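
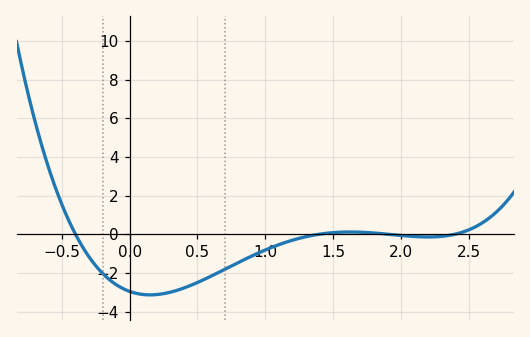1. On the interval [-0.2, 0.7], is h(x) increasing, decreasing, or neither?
neither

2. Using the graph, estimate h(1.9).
0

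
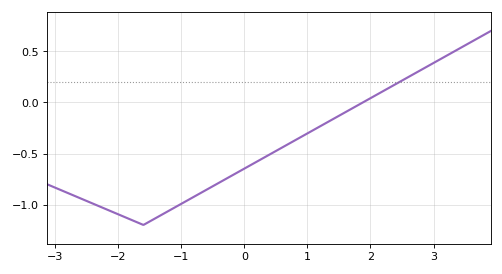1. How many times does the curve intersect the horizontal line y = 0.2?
1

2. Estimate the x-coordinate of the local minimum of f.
-1.6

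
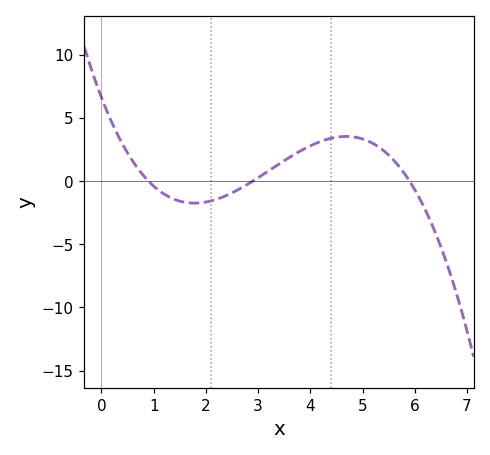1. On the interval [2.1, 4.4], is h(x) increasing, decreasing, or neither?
increasing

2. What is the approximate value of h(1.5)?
-1.59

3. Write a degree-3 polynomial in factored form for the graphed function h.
y = -0.43(x - 0.9)(x - 2.9)(x - 5.9)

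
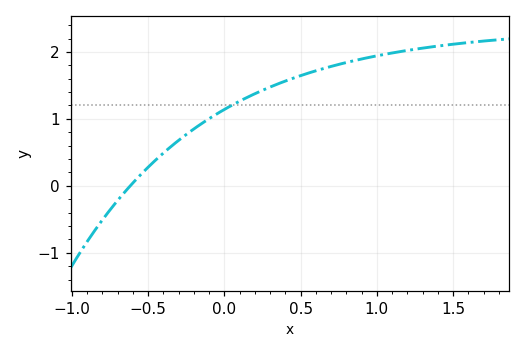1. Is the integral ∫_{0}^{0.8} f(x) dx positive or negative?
positive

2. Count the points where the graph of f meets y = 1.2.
1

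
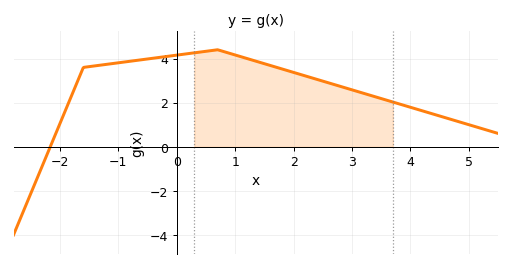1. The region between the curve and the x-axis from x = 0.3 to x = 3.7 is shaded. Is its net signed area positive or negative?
positive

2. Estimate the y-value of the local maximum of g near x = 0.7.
4.4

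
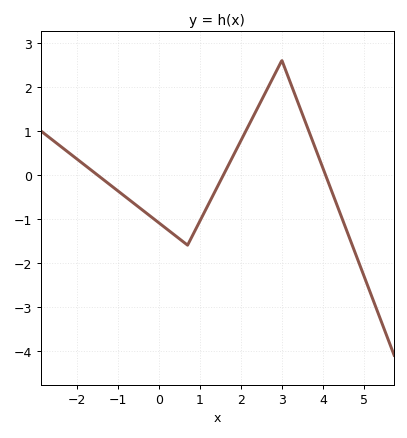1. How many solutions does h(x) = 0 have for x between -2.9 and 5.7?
3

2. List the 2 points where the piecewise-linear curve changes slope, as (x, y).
(0.7, -1.6); (3, 2.6)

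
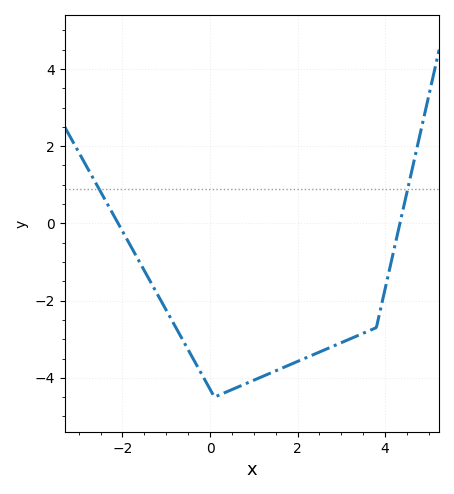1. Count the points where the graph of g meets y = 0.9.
2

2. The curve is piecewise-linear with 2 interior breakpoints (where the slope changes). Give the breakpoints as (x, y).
(0.1, -4.5); (3.8, -2.7)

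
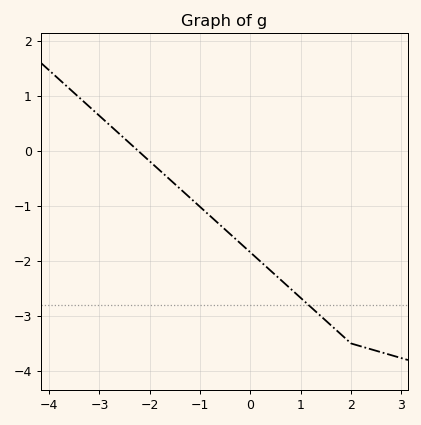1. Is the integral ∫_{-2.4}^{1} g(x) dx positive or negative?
negative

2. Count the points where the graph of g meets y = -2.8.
1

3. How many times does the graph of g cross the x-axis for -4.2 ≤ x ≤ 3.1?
1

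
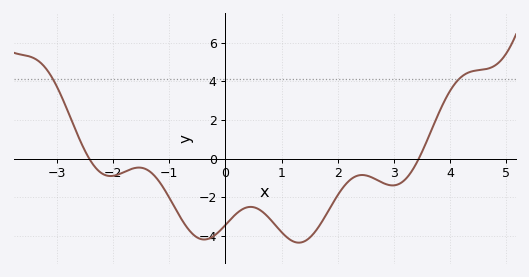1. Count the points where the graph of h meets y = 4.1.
2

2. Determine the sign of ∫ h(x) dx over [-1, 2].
negative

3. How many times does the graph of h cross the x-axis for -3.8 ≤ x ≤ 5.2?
2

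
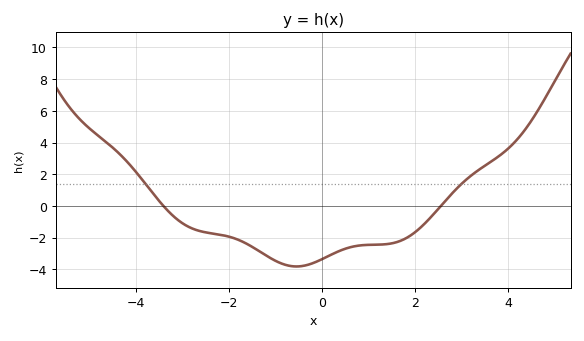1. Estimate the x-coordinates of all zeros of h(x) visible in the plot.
-3.4, 2.6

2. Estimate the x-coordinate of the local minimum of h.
-0.6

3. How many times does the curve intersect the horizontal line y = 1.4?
2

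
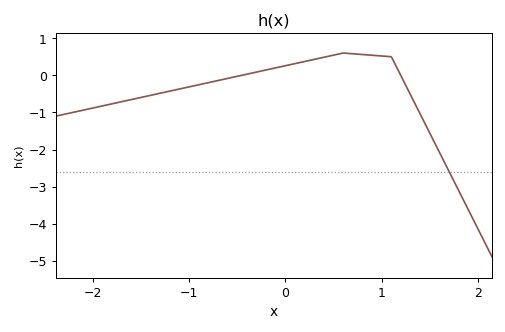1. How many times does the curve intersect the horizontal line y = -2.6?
1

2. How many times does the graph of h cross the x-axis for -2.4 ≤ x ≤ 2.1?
2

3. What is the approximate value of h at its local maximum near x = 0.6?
0.6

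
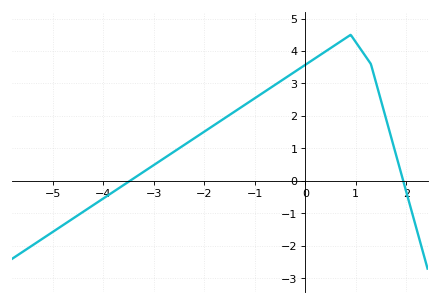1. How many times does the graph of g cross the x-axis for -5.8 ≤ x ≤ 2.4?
2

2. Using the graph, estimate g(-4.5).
-1.05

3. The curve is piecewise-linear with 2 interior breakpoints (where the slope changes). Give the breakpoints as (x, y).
(0.9, 4.5); (1.3, 3.6)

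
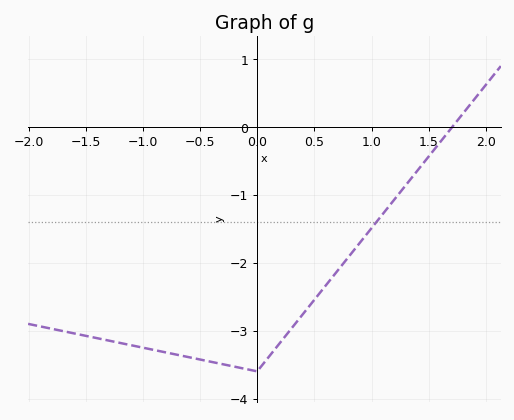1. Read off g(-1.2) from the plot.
-3.18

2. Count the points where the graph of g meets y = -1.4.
1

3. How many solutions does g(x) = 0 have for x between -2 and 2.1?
1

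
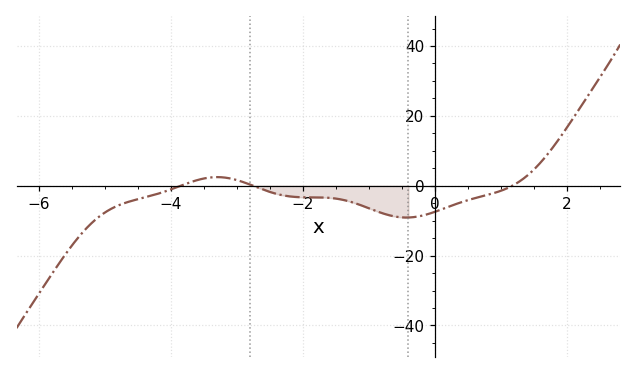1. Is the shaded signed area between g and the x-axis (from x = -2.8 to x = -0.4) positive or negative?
negative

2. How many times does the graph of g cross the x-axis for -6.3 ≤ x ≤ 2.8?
3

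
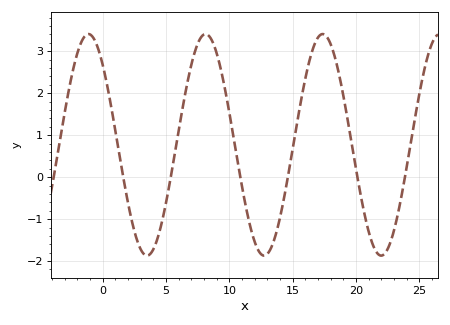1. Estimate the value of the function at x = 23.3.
-0.879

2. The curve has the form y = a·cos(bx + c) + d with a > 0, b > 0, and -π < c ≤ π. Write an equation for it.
y = 2.64cos(0.68x + 0.76) + 0.77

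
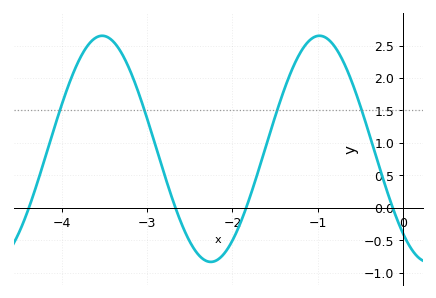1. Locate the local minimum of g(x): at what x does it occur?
-2.25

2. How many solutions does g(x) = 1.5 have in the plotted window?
4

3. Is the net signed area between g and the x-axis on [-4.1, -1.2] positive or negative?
positive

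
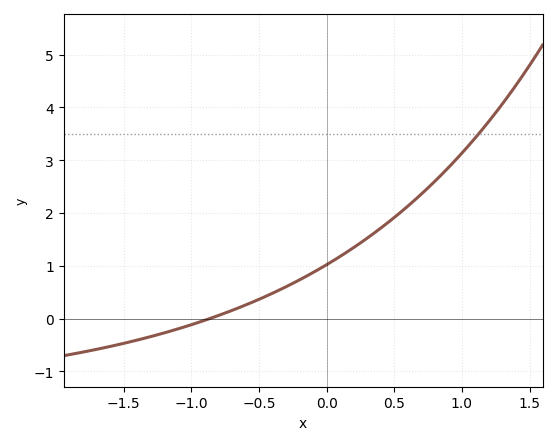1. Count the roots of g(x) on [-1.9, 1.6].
1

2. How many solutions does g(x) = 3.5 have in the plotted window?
1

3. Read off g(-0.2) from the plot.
0.7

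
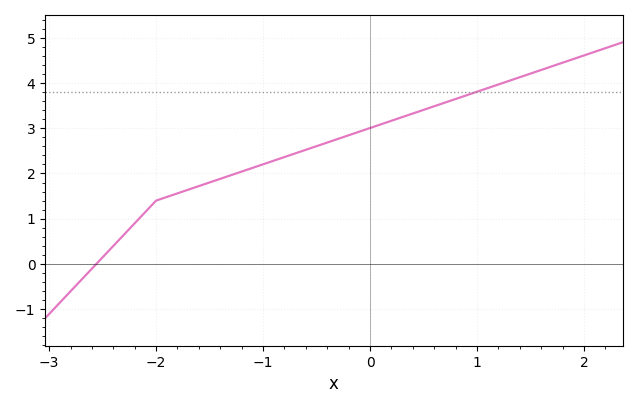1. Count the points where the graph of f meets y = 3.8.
1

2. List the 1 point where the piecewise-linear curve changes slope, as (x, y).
(-2, 1.4)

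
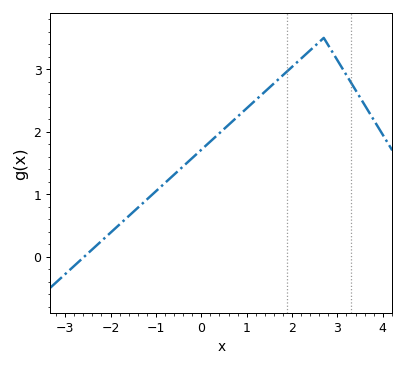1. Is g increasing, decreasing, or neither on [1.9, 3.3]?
neither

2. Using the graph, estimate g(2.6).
3.4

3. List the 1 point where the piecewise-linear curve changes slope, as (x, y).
(2.7, 3.5)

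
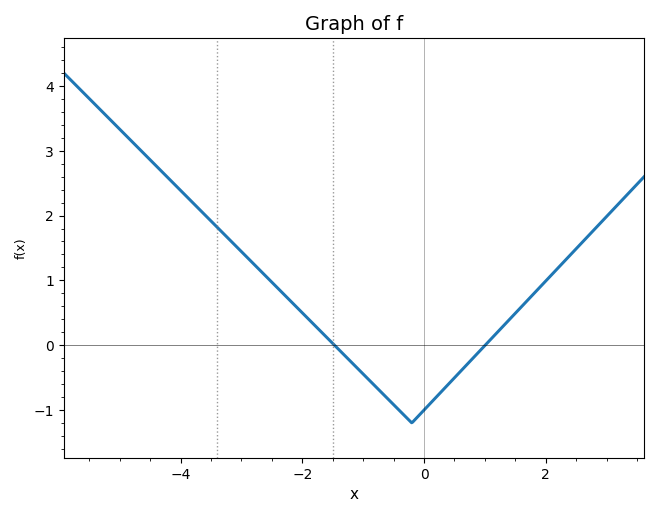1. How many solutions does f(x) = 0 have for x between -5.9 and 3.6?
2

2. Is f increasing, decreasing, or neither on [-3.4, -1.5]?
decreasing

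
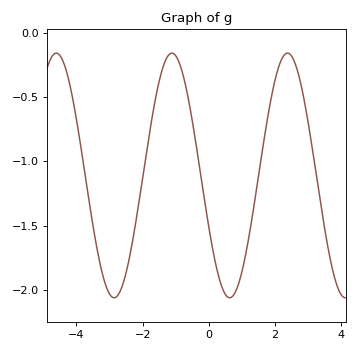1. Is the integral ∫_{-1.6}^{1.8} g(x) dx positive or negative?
negative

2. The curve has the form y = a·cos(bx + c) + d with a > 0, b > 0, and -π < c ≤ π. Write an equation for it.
y = 0.95cos(1.8x + 2) - 1.11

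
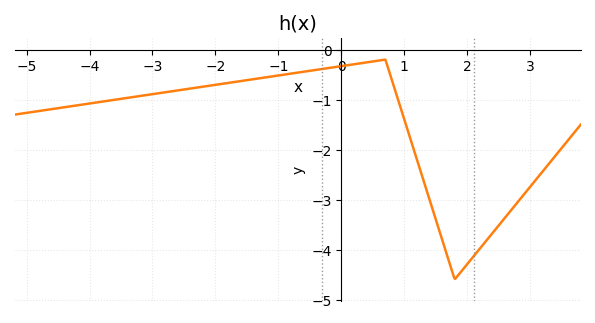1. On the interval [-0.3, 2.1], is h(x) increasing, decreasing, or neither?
neither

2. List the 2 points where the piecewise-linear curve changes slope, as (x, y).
(0.7, -0.2); (1.8, -4.6)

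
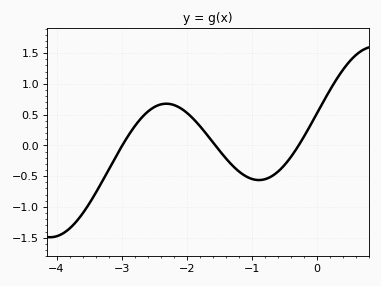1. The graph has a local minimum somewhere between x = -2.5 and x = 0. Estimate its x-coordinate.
-0.891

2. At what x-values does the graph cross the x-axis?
-2.99, -1.56, -0.282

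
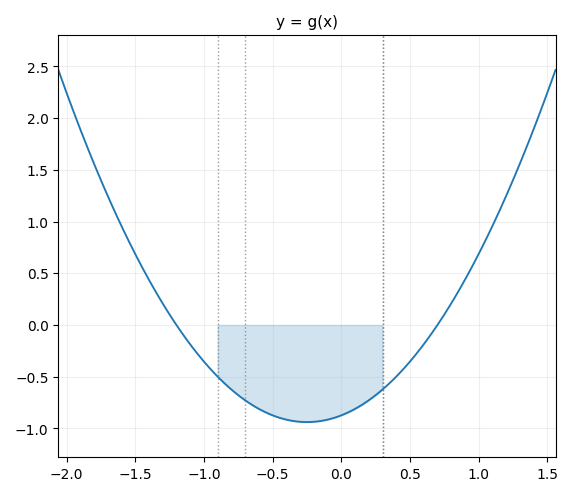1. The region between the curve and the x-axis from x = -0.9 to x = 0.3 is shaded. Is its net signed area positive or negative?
negative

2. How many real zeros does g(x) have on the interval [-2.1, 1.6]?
2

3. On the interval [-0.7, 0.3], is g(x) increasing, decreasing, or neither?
neither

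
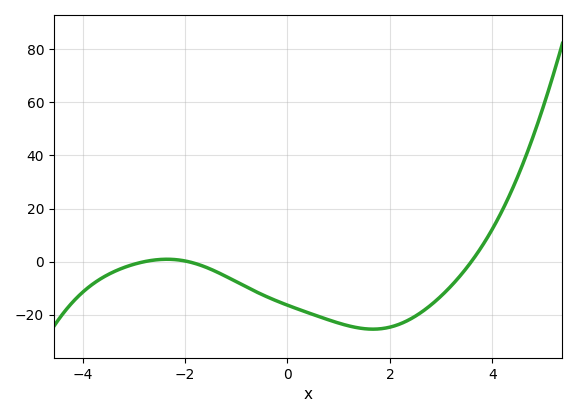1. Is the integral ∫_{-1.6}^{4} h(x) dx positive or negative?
negative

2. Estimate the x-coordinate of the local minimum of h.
1.6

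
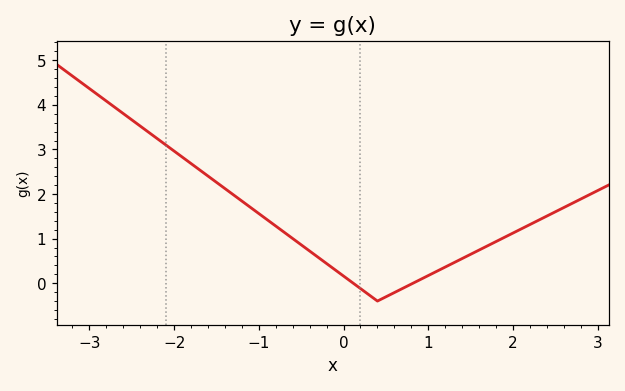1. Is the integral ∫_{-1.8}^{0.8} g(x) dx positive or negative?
positive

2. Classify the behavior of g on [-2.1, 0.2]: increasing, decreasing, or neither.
decreasing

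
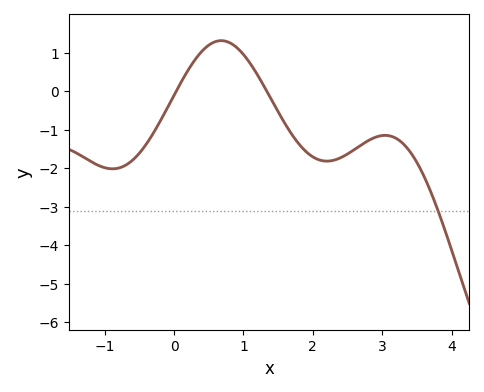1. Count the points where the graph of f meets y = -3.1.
1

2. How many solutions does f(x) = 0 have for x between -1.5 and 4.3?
2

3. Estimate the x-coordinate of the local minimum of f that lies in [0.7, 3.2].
2.2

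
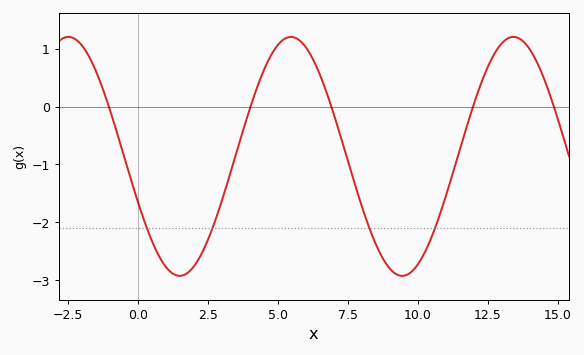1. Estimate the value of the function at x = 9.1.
-2.84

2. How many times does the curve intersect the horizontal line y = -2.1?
4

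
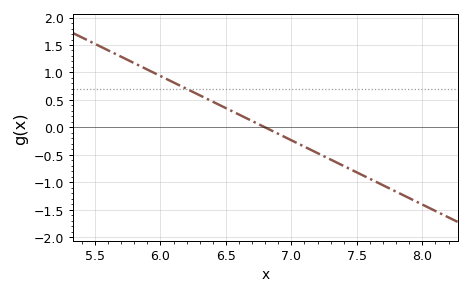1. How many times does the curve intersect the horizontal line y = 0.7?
1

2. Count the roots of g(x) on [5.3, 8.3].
1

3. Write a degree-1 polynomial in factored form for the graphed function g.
y = -1.17(x - 6.8)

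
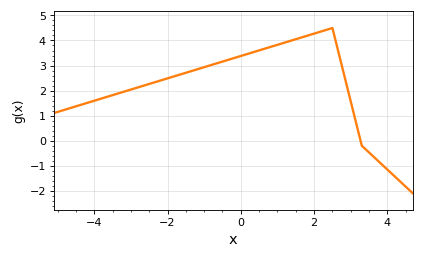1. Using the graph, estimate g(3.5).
-0.5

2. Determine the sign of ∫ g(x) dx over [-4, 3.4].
positive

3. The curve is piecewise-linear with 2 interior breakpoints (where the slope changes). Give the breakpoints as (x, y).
(2.5, 4.5); (3.3, -0.2)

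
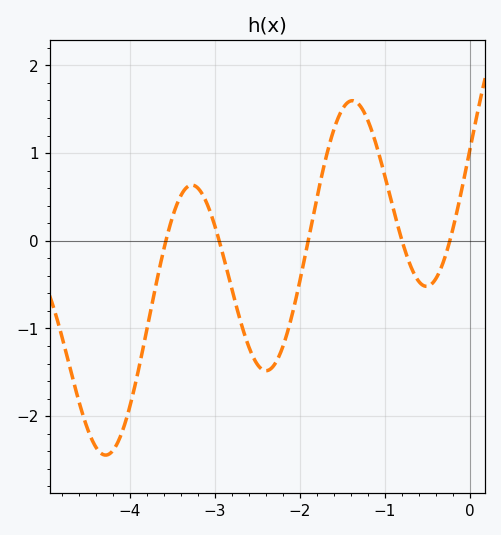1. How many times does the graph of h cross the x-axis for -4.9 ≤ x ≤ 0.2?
5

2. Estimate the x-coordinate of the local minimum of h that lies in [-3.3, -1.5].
-2.39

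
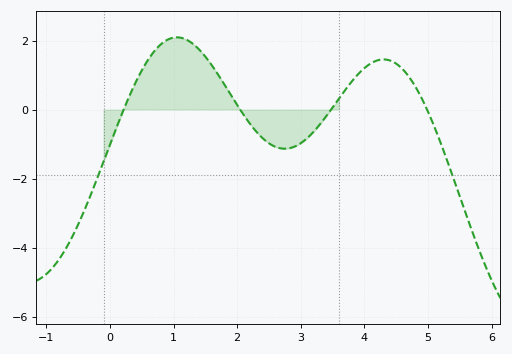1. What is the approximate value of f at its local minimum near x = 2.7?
-1.13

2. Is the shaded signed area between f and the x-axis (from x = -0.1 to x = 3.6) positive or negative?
positive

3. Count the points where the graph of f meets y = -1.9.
2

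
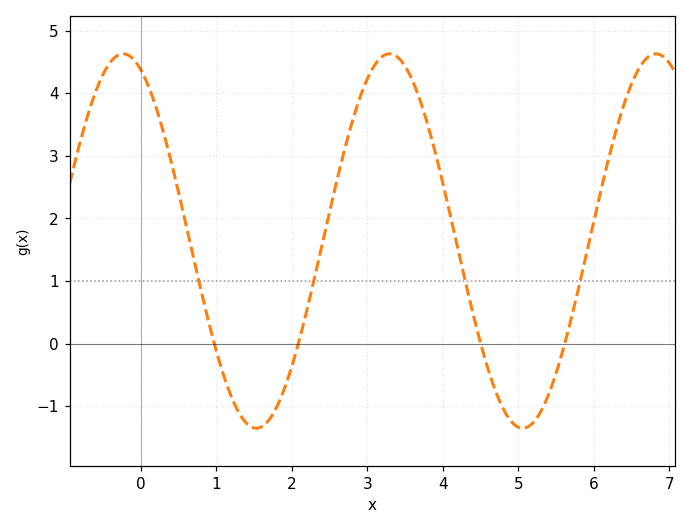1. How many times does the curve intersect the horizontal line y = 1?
4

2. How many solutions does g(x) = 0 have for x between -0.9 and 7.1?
4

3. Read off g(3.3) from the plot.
4.63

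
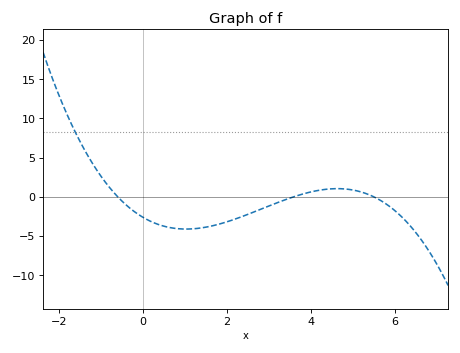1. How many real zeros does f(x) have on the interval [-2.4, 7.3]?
3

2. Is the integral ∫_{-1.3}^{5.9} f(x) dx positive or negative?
negative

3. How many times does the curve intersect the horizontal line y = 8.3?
1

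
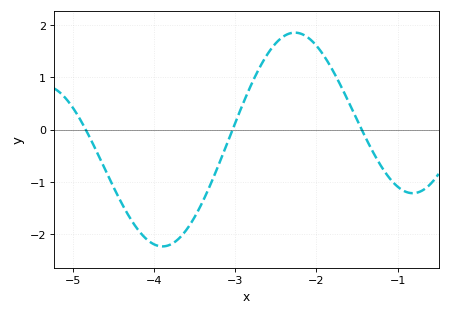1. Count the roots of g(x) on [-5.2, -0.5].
3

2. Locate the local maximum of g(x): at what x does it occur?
-2.27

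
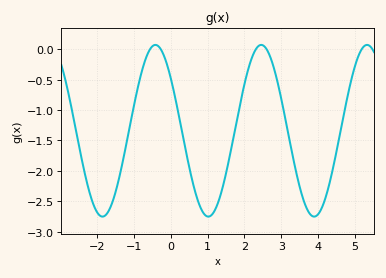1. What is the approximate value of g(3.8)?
-2.72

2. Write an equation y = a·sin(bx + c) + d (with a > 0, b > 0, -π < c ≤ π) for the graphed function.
y = 1.41sin(2.19x + 2.48) - 1.34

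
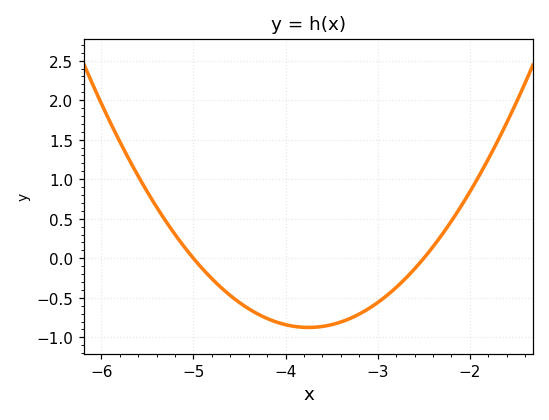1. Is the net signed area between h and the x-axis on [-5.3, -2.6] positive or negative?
negative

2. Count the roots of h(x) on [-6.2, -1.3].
2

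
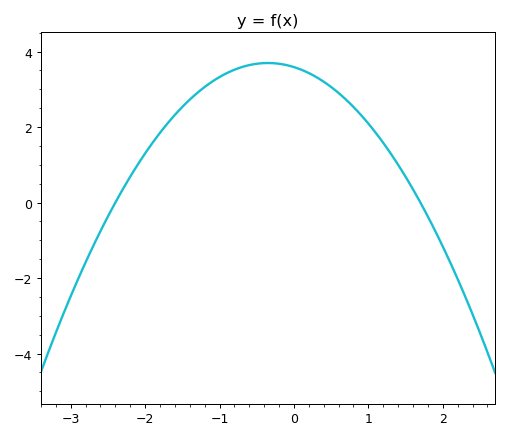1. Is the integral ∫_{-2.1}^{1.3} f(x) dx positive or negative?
positive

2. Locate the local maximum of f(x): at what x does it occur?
-0.4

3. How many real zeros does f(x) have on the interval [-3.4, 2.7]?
2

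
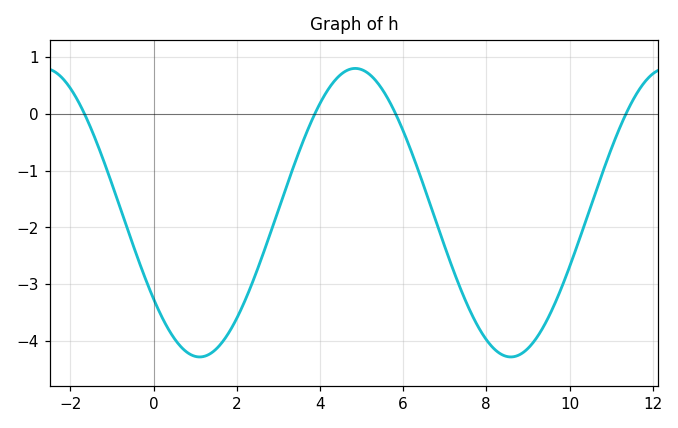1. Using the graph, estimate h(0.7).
-4.1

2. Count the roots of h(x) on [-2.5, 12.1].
4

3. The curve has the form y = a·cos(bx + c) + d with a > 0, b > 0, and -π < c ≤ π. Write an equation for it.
y = 2.54cos(0.84x + 2.2) - 1.74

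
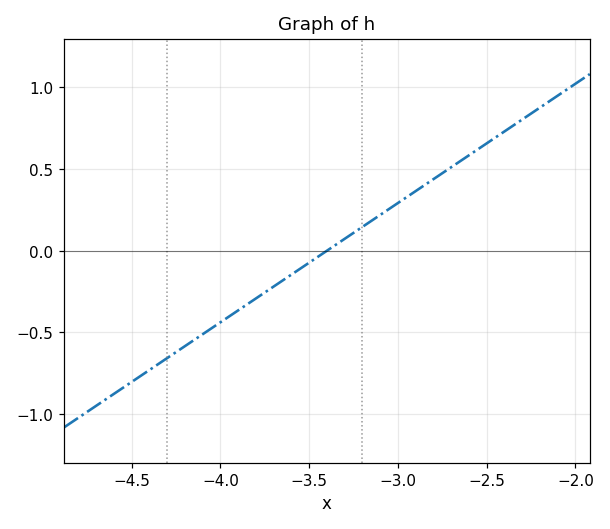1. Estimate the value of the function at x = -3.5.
-0.05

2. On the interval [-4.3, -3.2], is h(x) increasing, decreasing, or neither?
increasing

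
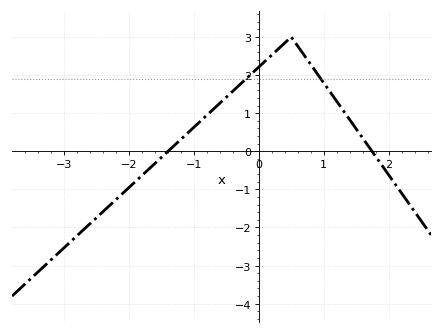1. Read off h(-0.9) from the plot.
0.8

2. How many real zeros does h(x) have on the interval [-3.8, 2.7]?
2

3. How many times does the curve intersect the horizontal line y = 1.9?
2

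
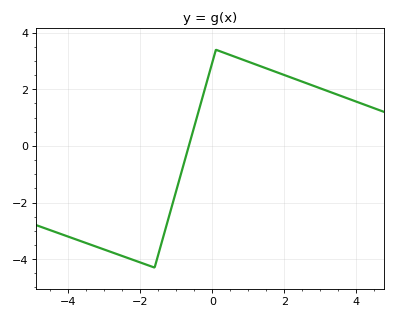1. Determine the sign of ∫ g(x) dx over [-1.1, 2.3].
positive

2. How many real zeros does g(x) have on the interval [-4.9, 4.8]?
1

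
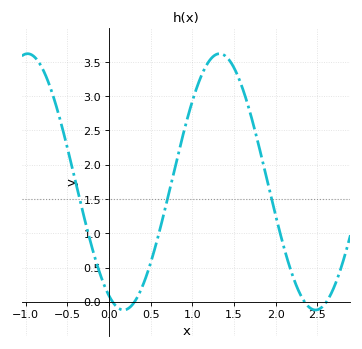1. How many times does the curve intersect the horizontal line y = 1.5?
3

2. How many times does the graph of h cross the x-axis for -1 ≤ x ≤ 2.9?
4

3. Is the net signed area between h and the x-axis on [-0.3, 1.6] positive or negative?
positive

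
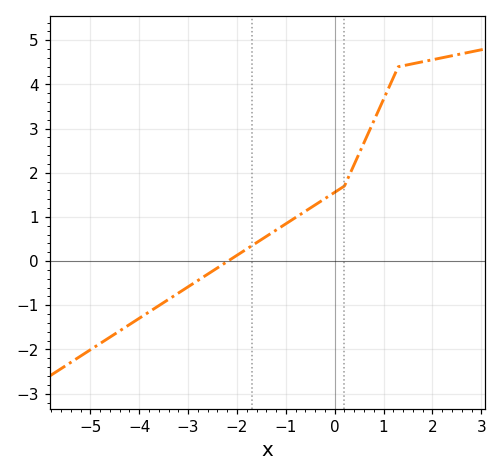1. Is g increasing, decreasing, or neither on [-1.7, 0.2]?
increasing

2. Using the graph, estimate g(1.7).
4.5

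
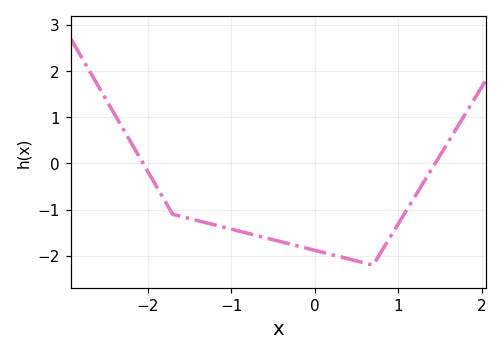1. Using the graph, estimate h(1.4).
-0.126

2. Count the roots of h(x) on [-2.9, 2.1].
2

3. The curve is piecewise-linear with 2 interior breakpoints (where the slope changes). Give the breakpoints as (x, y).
(-1.7, -1.1); (0.7, -2.2)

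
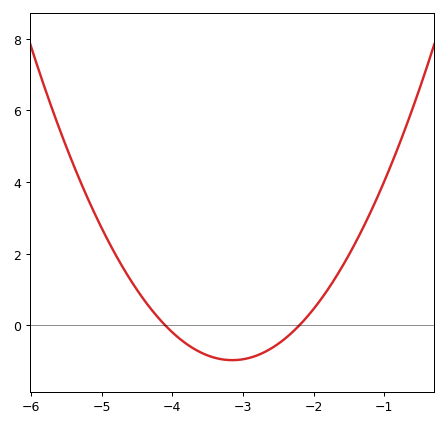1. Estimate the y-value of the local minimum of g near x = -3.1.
-0.975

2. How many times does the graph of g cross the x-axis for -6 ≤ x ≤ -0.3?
2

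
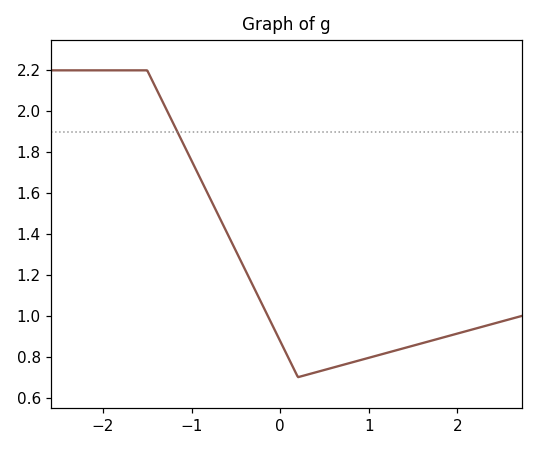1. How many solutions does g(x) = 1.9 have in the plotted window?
1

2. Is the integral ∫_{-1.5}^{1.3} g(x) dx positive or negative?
positive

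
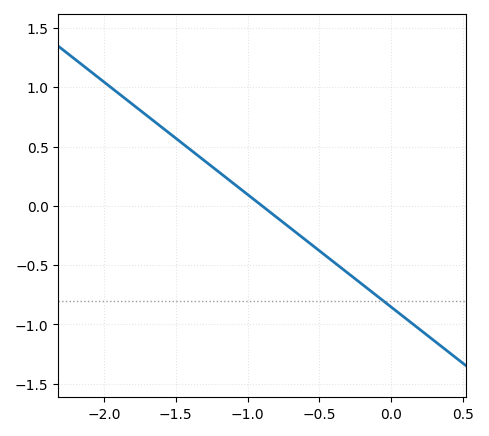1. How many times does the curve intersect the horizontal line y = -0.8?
1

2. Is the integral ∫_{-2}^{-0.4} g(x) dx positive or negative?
positive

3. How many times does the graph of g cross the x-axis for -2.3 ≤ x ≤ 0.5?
1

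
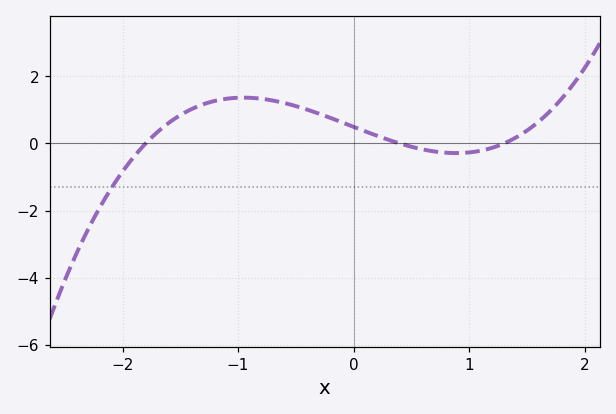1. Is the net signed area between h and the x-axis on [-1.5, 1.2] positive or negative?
positive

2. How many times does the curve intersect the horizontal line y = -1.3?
1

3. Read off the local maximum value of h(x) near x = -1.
1.37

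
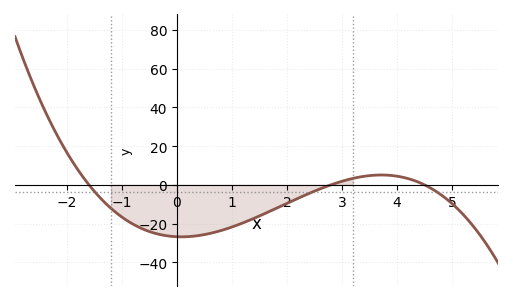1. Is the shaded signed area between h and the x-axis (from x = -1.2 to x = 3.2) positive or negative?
negative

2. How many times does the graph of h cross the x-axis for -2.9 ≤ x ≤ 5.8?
3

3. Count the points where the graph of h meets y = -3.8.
3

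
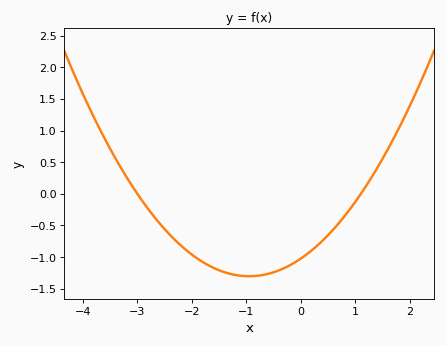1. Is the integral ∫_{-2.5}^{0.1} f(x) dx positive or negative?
negative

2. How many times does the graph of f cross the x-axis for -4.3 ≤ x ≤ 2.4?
2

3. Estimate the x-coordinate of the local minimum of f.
-1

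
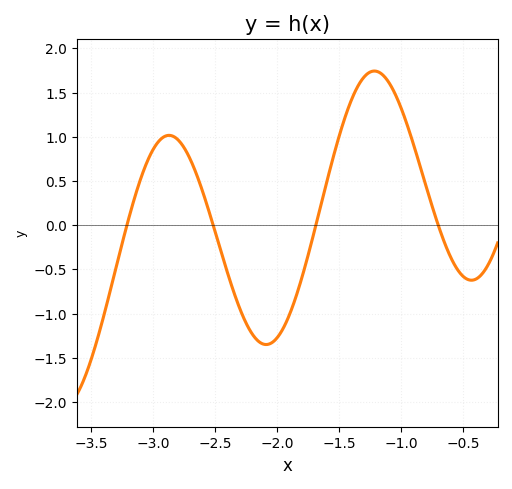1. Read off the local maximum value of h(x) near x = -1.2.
1.75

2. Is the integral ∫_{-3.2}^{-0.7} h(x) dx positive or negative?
positive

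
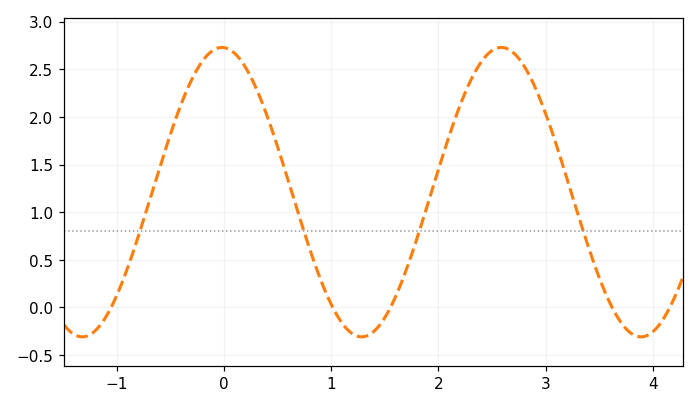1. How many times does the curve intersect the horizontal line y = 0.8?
4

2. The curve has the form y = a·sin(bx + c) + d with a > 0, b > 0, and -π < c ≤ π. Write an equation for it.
y = 1.52sin(2.41x + 1.62) + 1.21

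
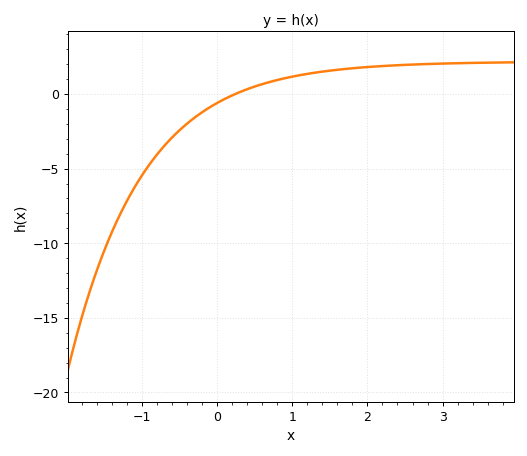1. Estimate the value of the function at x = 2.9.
2.02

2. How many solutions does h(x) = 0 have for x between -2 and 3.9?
1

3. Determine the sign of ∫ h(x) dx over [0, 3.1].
positive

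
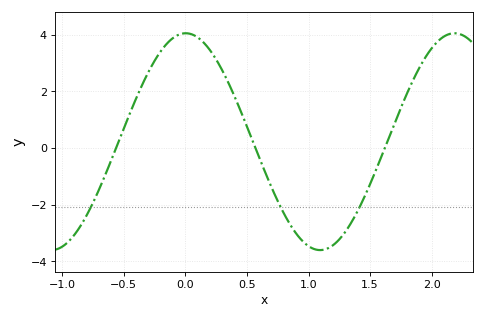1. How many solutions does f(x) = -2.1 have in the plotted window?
3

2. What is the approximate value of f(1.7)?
0.8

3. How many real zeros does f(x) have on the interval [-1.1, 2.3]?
3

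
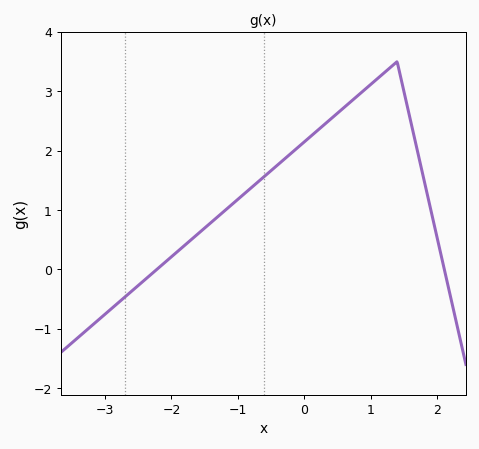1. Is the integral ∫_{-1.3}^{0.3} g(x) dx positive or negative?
positive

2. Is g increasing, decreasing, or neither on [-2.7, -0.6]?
increasing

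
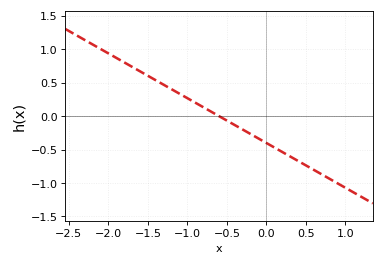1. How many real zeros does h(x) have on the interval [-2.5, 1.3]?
1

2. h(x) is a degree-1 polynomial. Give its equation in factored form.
y = -0.67(x + 0.6)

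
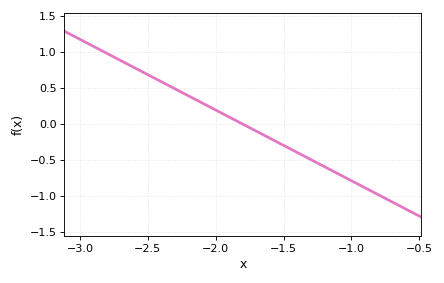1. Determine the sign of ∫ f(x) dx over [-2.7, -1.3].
positive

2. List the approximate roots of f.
-1.8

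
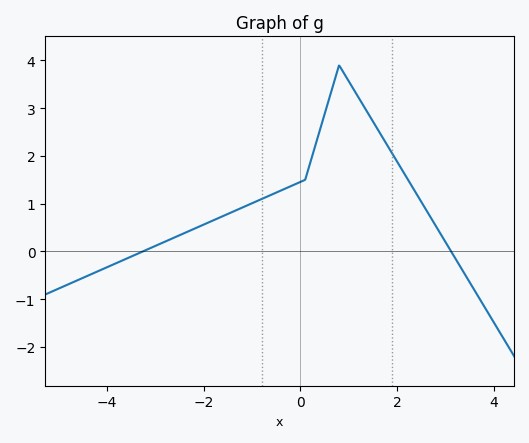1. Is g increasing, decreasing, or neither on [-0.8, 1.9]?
neither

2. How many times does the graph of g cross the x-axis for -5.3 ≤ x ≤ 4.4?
2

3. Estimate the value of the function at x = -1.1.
1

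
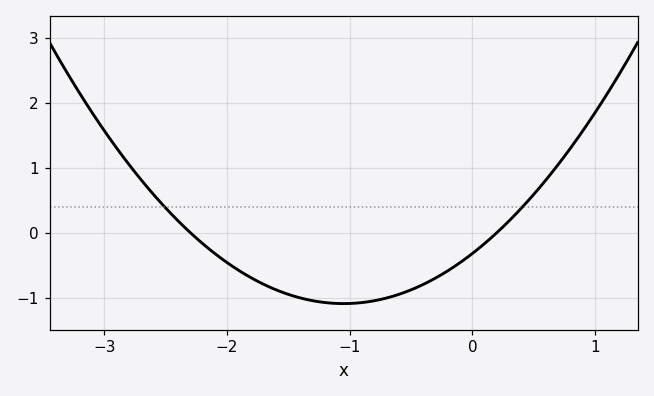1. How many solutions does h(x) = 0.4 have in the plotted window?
2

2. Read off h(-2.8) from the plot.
1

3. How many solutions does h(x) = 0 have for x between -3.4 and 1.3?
2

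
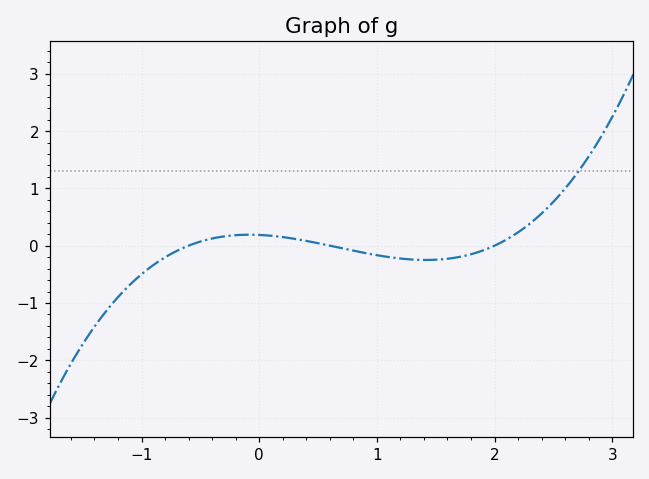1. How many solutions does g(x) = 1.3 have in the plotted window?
1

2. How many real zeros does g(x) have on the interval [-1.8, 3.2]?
3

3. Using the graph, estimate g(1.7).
-0.197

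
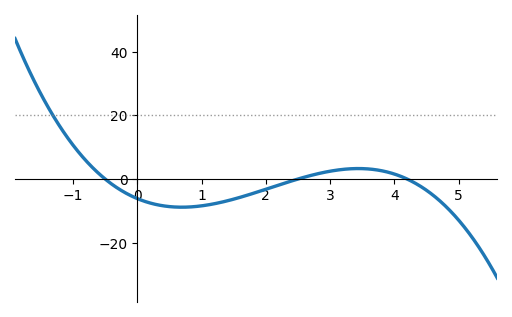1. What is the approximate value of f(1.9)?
-4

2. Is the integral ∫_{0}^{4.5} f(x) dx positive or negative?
negative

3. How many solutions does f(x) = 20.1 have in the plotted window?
1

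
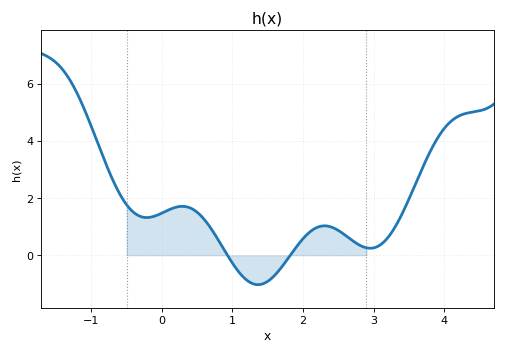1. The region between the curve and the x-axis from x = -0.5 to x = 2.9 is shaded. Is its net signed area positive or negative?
positive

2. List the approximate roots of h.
0.93, 1.82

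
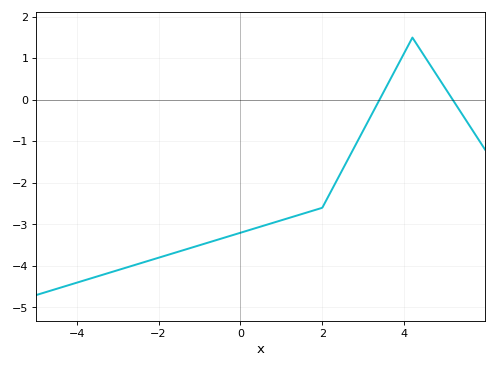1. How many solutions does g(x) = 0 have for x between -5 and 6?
2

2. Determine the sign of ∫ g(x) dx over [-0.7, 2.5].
negative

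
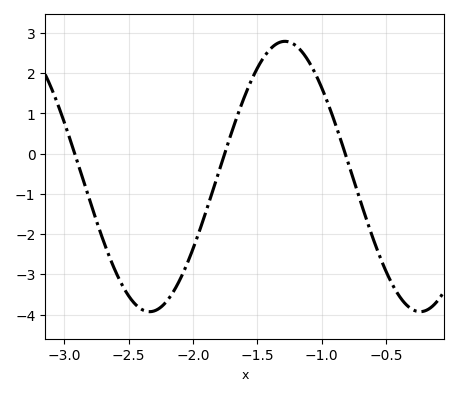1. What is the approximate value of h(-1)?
1.6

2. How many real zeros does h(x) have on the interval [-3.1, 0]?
3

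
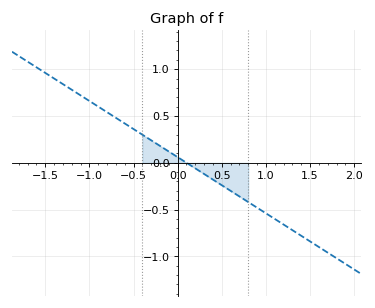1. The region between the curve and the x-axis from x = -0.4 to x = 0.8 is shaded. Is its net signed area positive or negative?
negative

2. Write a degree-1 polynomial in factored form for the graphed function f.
y = -0.6(x - 0.1)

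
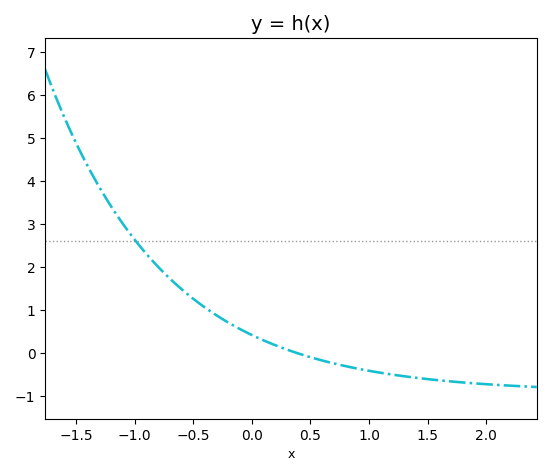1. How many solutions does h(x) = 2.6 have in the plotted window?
1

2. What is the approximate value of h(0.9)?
-0.4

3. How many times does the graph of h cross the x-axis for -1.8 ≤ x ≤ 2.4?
1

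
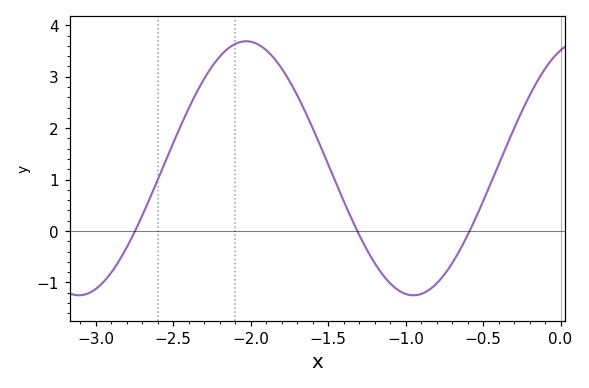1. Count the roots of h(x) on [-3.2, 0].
3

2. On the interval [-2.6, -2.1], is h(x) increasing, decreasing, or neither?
increasing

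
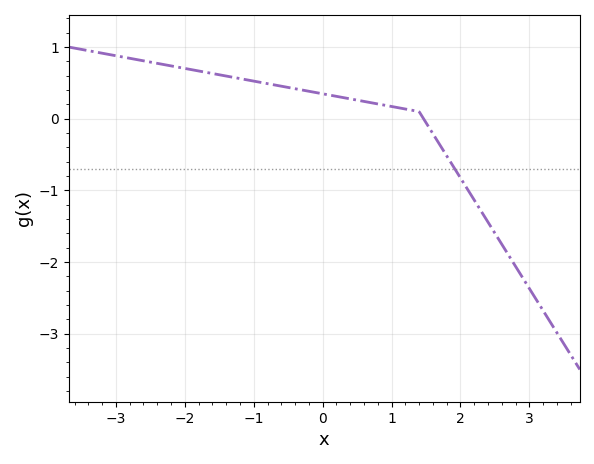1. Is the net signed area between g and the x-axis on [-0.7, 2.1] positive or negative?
positive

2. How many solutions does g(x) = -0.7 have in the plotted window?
1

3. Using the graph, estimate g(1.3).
0.1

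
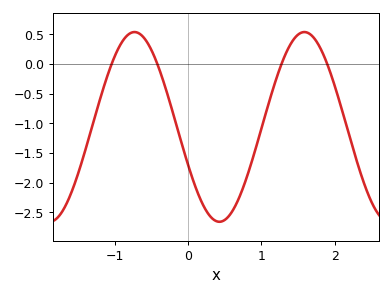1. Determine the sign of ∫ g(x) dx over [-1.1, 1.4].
negative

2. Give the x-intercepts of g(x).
-1.04, -0.419, 1.28, 1.9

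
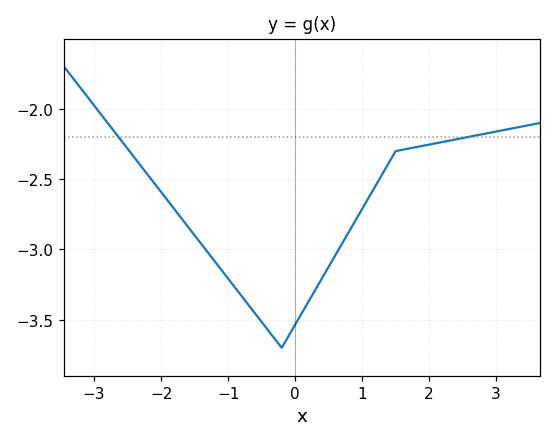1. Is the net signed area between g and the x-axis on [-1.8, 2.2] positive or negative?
negative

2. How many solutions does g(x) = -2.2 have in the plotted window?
2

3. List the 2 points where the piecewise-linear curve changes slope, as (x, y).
(-0.2, -3.7); (1.5, -2.3)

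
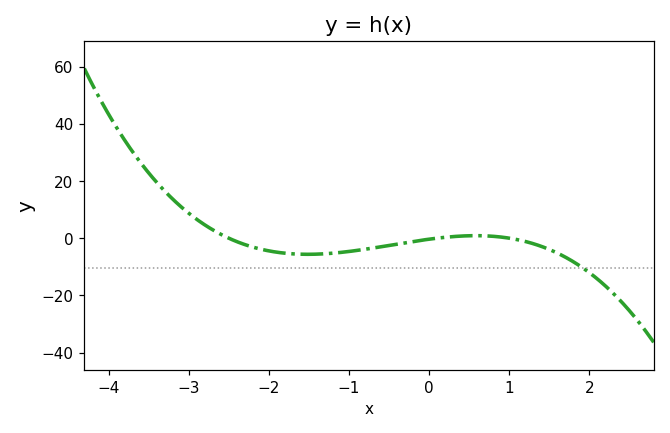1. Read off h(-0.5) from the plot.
-2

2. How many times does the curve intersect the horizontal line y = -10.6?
1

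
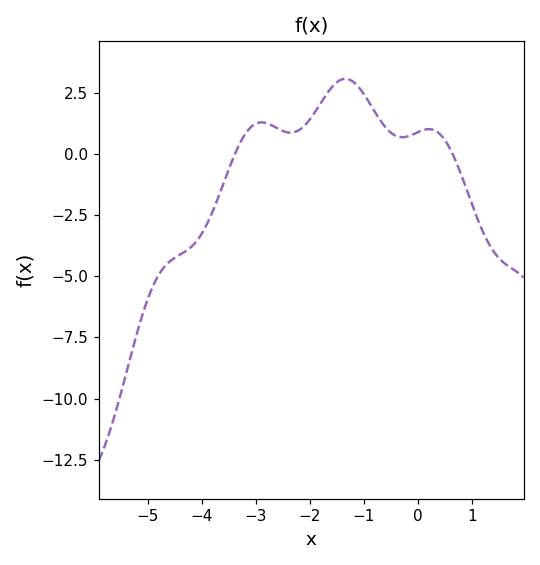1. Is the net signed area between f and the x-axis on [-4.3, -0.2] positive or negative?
positive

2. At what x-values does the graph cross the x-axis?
-3.4, 0.6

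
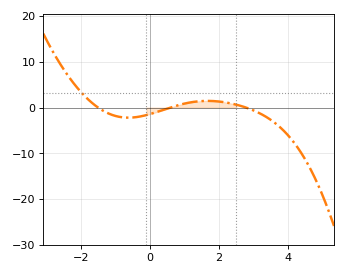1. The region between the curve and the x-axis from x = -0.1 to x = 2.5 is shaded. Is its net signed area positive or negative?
positive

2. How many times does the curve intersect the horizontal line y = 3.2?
1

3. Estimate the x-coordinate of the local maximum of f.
1.67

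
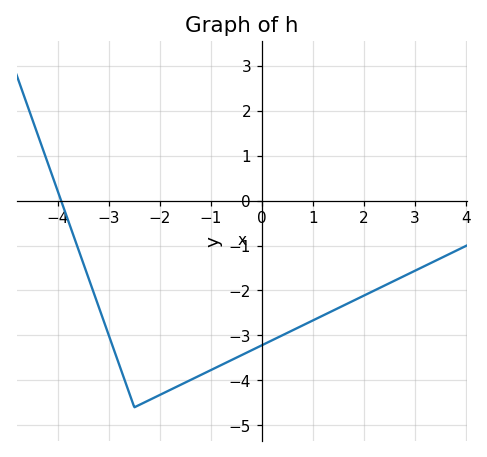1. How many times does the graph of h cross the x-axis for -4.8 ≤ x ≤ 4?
1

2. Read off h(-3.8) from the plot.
-0.436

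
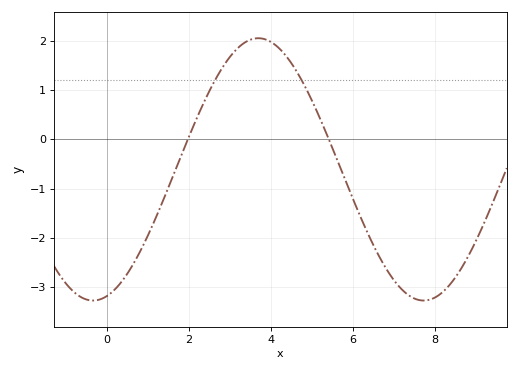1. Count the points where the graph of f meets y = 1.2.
2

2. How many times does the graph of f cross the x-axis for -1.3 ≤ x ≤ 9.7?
2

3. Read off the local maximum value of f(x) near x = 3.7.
2.06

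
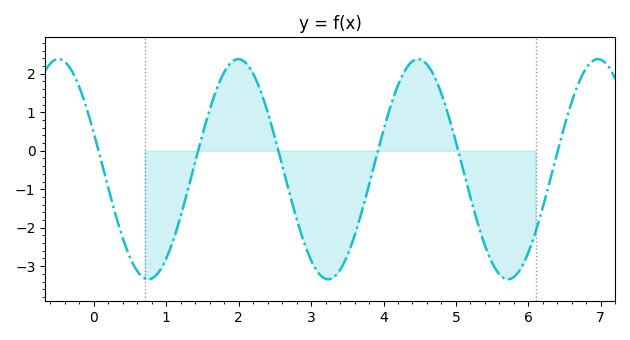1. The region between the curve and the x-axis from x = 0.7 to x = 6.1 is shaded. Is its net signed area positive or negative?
negative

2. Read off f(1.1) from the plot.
-2.3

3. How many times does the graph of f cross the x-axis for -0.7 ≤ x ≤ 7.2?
6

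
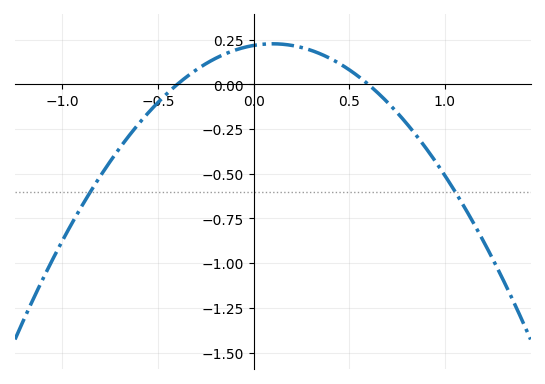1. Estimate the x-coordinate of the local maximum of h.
0.1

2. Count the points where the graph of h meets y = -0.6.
2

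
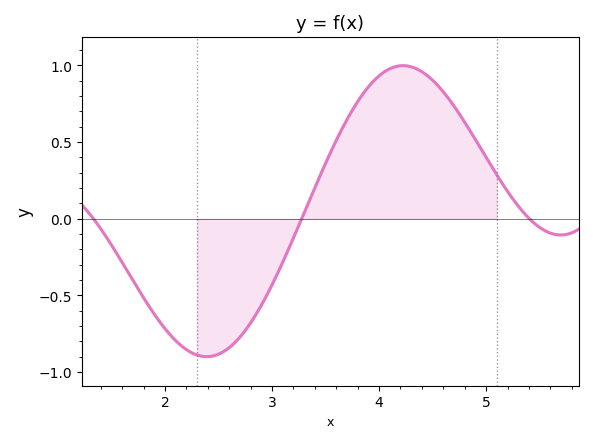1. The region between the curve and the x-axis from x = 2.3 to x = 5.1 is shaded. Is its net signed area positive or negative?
positive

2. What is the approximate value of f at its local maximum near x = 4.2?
1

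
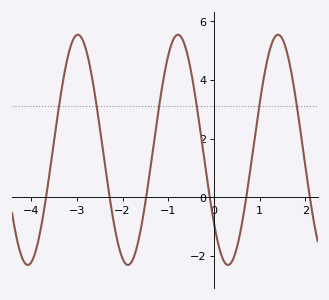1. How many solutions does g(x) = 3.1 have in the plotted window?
6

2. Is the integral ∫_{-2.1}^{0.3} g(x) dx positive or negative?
positive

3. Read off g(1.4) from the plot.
5.6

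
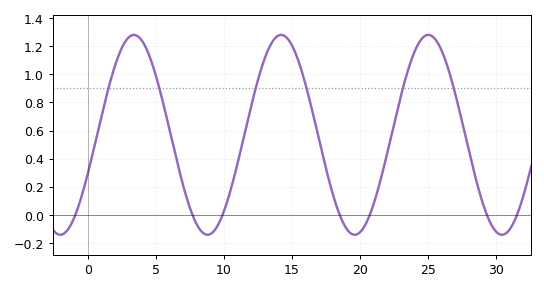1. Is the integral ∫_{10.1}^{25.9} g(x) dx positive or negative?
positive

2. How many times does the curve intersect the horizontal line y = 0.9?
6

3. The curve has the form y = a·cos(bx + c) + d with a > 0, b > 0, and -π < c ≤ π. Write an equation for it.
y = 0.71cos(0.58x - 1.96) + 0.57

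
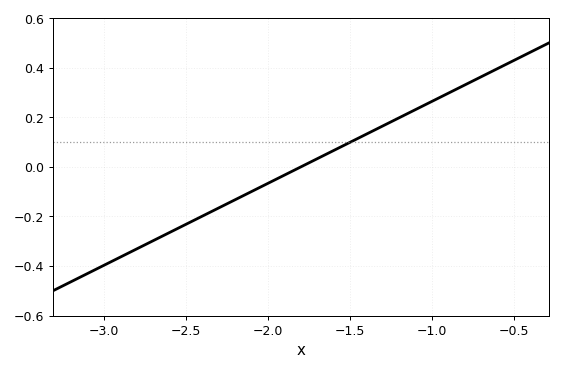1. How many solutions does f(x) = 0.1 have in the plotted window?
1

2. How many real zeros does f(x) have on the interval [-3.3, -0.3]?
1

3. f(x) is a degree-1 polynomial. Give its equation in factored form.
y = 0.33(x + 1.8)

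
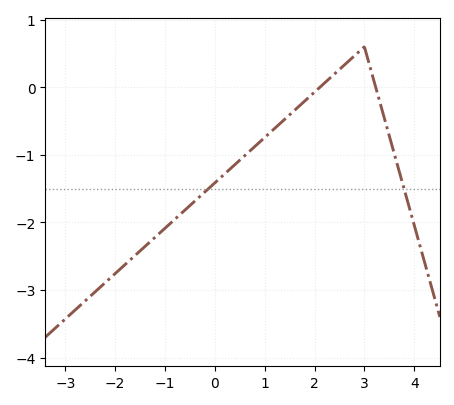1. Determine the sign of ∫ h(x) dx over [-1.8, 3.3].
negative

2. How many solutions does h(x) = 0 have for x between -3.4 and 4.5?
2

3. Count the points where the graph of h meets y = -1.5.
2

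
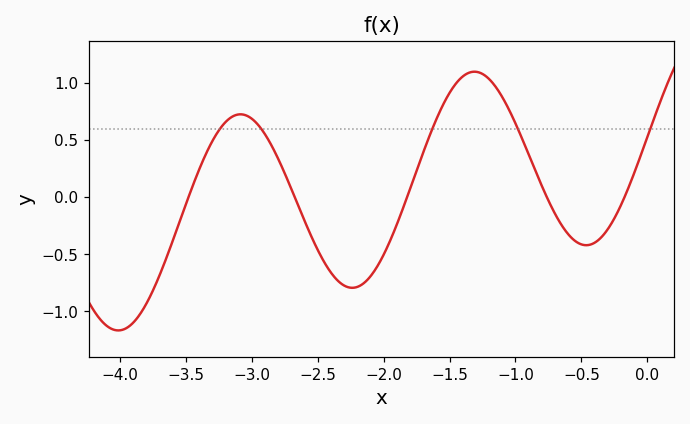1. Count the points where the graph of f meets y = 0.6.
5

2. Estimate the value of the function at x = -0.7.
-0.146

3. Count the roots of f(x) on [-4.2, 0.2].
5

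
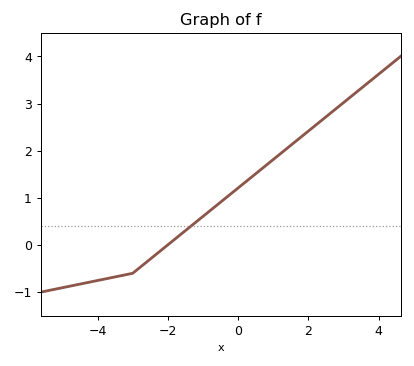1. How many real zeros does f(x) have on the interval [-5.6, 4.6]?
1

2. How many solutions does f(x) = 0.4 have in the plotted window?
1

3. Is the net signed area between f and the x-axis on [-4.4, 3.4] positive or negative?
positive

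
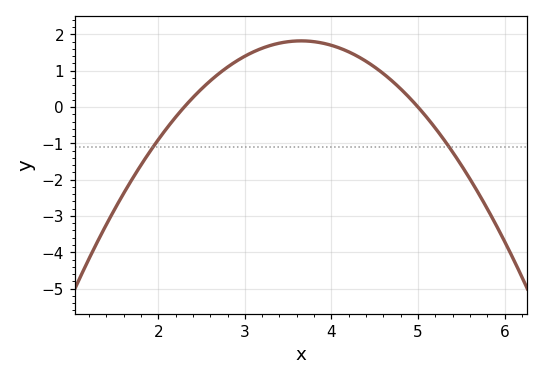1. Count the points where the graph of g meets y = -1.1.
2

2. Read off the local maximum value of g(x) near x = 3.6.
1.82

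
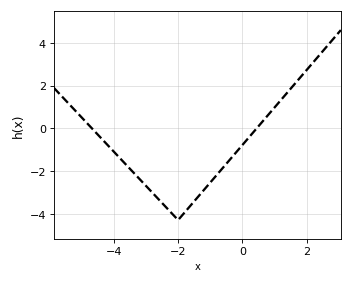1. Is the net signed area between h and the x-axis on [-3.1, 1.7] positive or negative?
negative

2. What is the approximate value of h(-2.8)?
-3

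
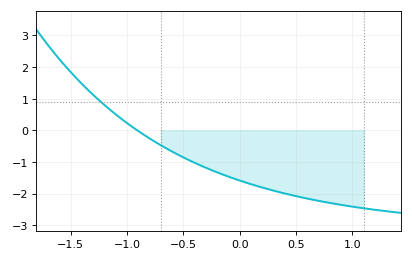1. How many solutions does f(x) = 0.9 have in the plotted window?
1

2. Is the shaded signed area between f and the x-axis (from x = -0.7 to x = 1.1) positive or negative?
negative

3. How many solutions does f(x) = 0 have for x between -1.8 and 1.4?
1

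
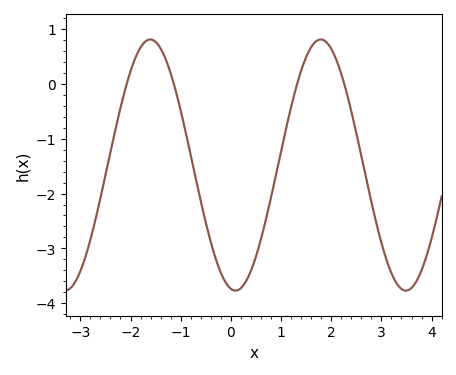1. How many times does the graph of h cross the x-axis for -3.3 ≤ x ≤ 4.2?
4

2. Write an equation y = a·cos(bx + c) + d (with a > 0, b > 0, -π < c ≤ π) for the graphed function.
y = 2.29cos(1.85x + 2.97) - 1.48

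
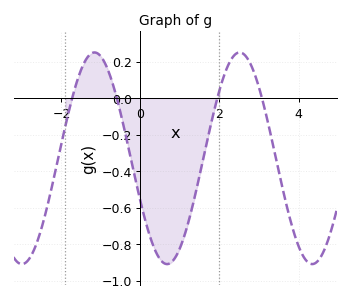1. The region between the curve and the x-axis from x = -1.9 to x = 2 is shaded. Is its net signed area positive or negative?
negative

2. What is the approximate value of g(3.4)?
-0.302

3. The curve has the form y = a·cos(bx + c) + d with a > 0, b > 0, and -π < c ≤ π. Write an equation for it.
y = 0.58cos(1.71x + 1.99) - 0.33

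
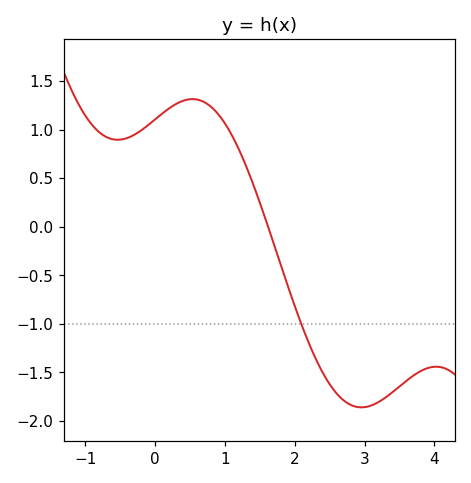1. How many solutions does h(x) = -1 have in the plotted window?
1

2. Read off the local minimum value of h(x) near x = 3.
-1.86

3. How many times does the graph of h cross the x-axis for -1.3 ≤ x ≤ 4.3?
1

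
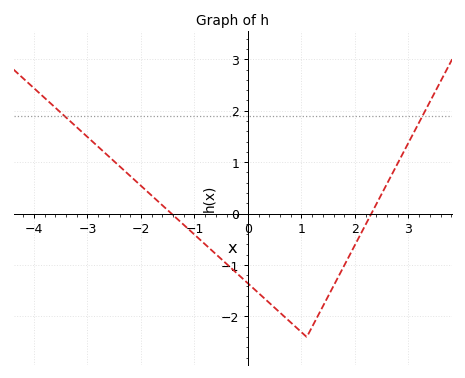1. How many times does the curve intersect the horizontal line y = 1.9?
2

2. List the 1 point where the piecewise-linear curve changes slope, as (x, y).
(1.1, -2.4)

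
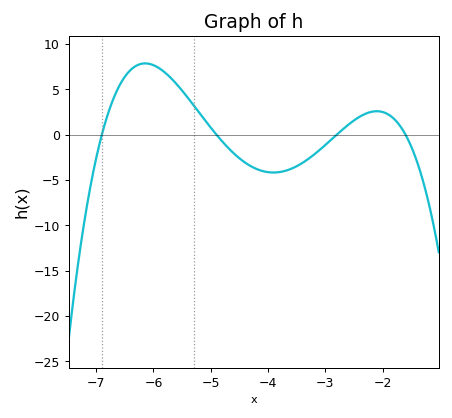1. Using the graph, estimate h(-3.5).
-3.5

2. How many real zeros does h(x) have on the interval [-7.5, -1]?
4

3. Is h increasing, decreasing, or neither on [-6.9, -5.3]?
neither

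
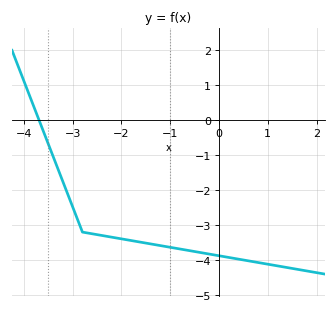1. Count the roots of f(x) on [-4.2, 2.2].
1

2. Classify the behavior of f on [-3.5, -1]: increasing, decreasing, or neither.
decreasing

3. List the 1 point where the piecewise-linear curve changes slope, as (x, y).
(-2.8, -3.2)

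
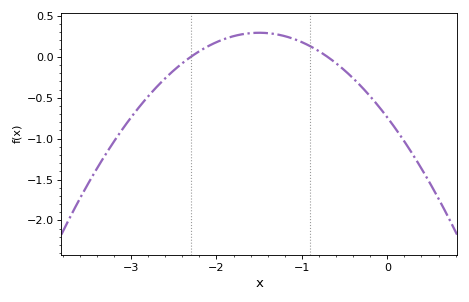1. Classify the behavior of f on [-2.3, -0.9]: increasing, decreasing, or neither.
neither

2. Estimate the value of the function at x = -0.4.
-0.262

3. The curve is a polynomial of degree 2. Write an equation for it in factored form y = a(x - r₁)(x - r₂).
y = -0.46(x + 2.3)(x + 0.7)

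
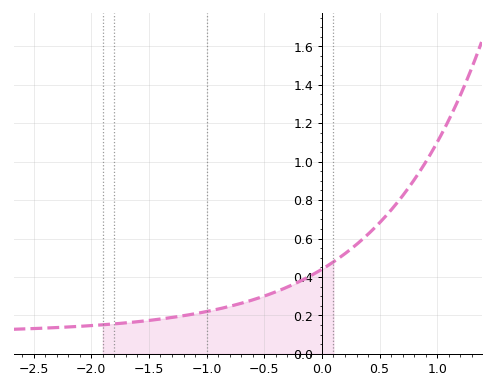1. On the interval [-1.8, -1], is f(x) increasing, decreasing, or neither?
increasing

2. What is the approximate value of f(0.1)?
0.48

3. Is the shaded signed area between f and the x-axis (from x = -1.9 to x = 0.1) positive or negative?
positive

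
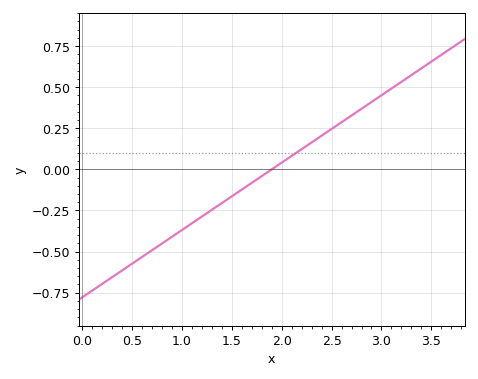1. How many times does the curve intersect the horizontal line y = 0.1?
1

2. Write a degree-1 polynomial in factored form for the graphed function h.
y = 0.41(x - 1.9)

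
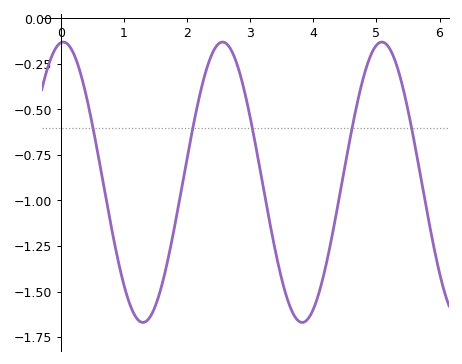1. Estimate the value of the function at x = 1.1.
-1.58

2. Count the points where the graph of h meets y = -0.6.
5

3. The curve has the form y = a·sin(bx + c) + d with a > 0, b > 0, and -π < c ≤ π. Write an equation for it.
y = 0.77sin(2.5x + 1.5) - 0.9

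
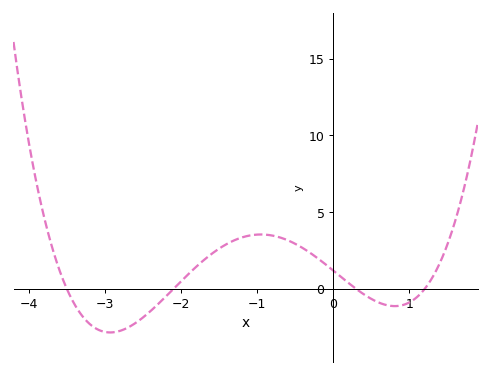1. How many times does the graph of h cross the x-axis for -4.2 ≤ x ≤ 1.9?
4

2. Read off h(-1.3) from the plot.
3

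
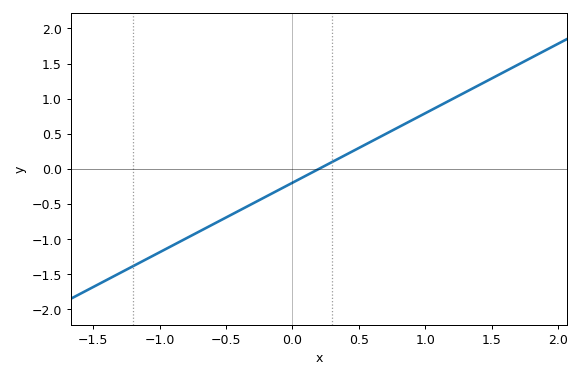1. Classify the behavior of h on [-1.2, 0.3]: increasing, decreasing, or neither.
increasing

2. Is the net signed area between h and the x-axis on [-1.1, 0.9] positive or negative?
negative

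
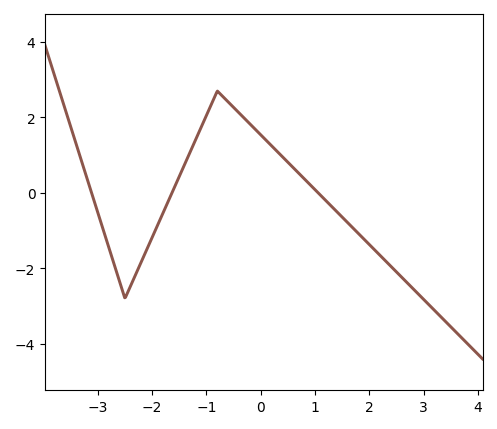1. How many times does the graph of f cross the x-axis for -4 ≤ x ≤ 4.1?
3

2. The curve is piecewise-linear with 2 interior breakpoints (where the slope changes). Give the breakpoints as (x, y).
(-2.5, -2.8); (-0.8, 2.7)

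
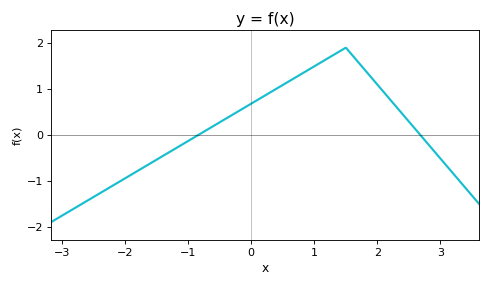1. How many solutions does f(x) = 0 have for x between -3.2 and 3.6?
2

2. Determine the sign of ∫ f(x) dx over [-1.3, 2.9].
positive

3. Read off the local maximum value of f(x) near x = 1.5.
1.9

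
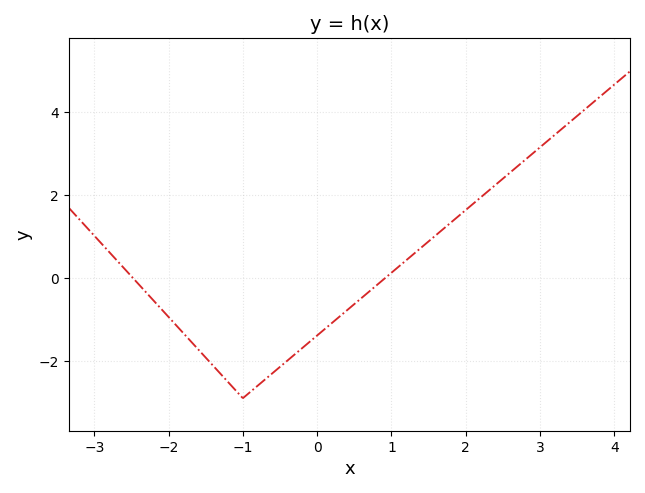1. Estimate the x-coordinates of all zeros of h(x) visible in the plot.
-2.4, 1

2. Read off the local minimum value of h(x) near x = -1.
-2.8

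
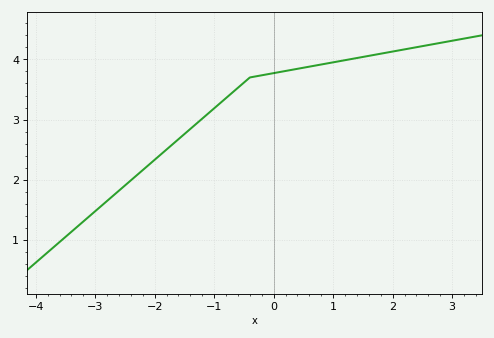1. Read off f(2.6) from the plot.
4.24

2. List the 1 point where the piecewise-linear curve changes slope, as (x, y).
(-0.4, 3.7)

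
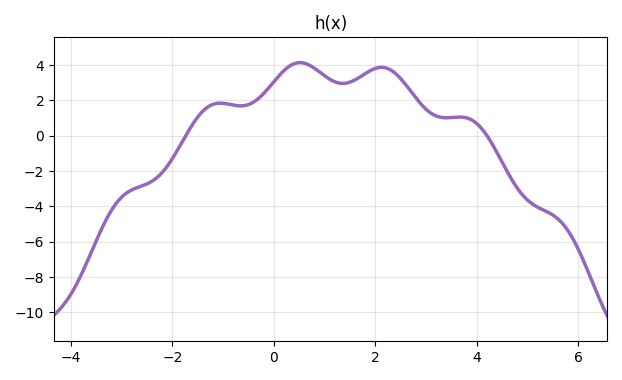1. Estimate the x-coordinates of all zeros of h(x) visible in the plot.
-1.74, 4.2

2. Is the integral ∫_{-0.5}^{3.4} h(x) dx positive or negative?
positive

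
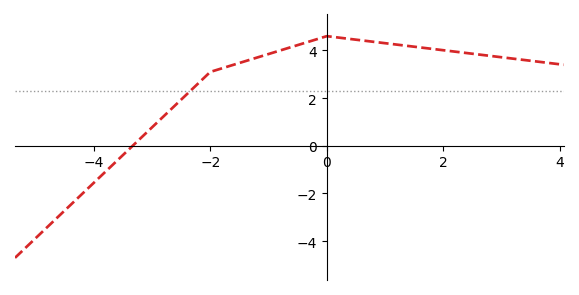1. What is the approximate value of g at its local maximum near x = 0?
4.6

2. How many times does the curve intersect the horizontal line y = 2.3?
1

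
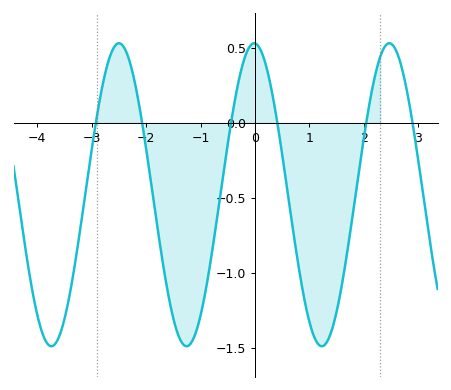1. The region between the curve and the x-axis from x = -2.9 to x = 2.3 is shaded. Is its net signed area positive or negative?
negative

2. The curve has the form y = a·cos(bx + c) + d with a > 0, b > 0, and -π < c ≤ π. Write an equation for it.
y = 1.01cos(2.5x + 0.04) - 0.48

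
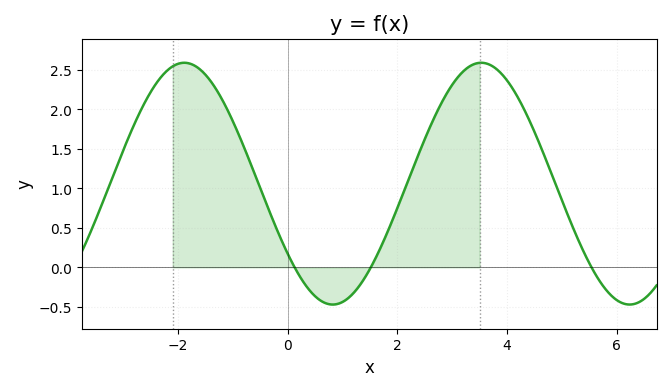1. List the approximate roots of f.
0.2, 1.6, 5.6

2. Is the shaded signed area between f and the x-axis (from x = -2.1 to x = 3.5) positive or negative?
positive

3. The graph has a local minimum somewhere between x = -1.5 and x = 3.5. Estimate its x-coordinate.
0.8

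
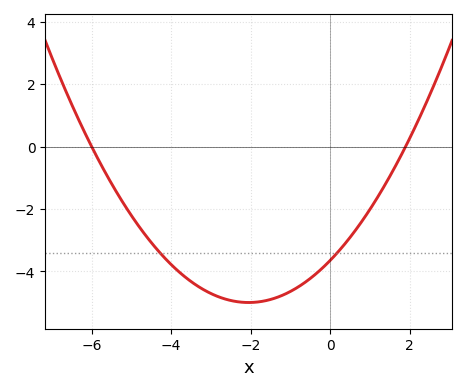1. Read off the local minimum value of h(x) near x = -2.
-4.99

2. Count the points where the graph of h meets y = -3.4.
2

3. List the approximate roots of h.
-6, 1.9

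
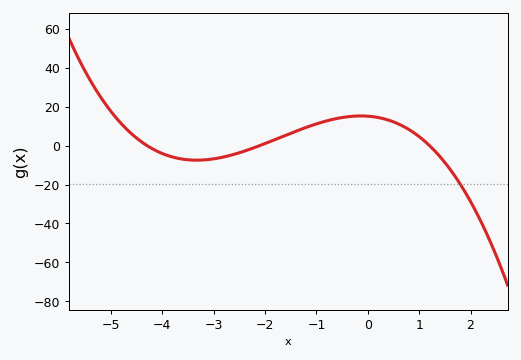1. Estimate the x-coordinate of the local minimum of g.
-3.33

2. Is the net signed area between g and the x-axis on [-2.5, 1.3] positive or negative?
positive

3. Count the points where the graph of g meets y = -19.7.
1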